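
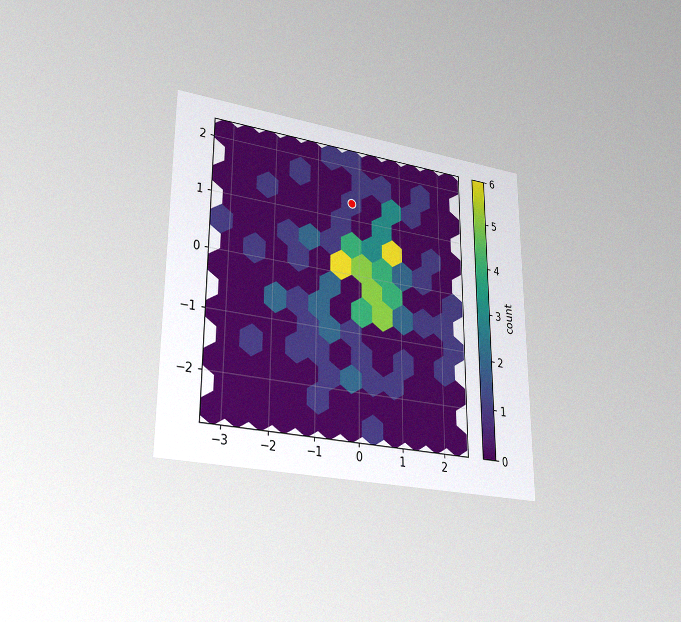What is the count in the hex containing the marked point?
1

The chart is viewed at a slight angle, with some photo noise. The marked hex reads 1 on the colorbar.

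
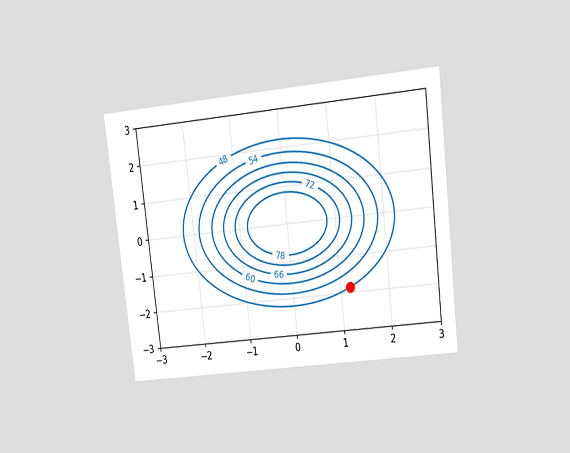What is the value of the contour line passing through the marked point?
48

The chart is tilted about 7° counter-clockwise and viewed at a slight angle. The marked point sits on the contour labelled 48.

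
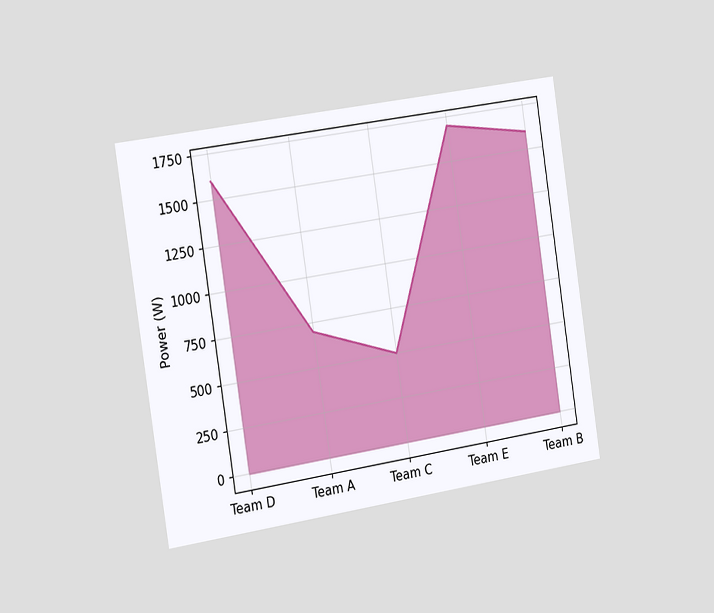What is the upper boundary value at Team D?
The chart is tilted about 9° counter-clockwise and viewed slightly from the left. At Team D the upper boundary is at 1600W.

1600W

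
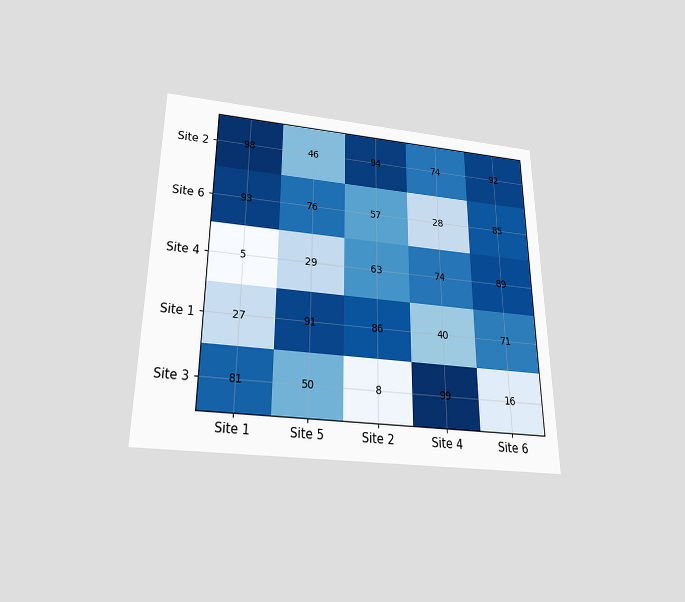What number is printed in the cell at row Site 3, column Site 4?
99

The chart is viewed slightly from below. The (Site 3, Site 4) cell reads 99.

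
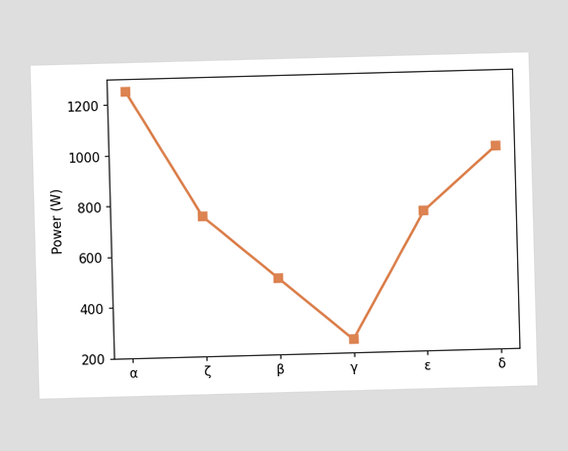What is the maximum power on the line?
1250W

The highest point is at α, and reading across to the y-axis gives 1250W.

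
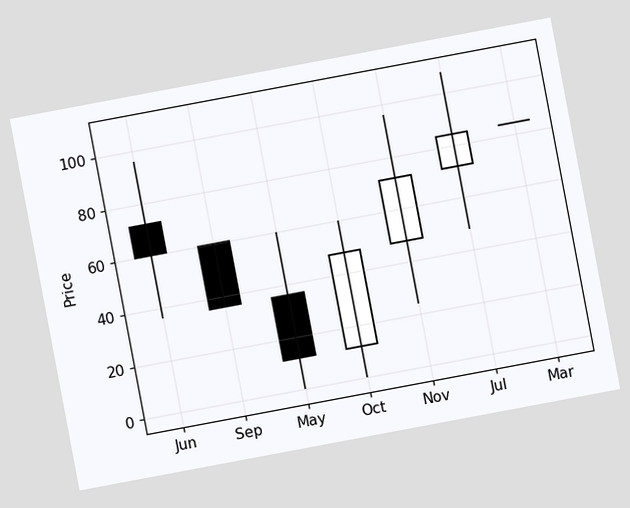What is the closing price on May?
12

The chart is tilted about 11° counter-clockwise. The May candle closes at 12.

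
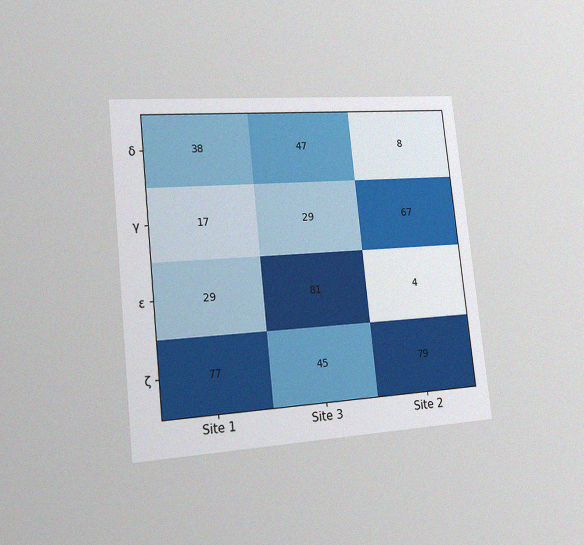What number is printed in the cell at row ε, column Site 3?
The chart is tilted about 6° counter-clockwise and viewed slightly from the left, with some photo noise. The (ε, Site 3) cell reads 81.

81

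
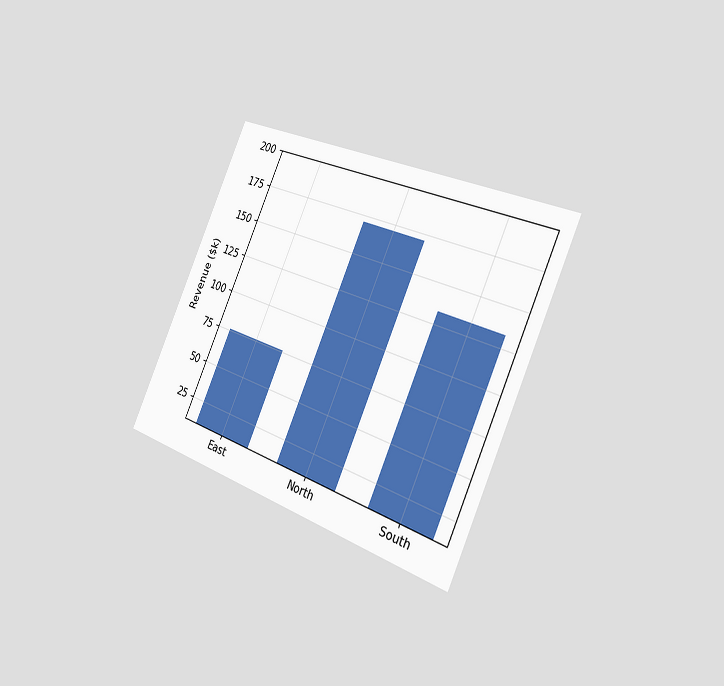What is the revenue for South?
The chart is tilted about 24° clockwise and viewed slightly from the right. Reading along the chart's y-axis, the South bar reaches $133k.

$133k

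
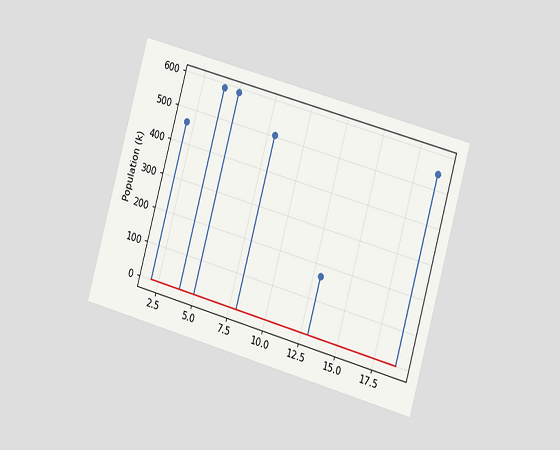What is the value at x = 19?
The chart is tilted about 16° clockwise and viewed slightly from the right. The stem at x=19 reaches 546k.

546k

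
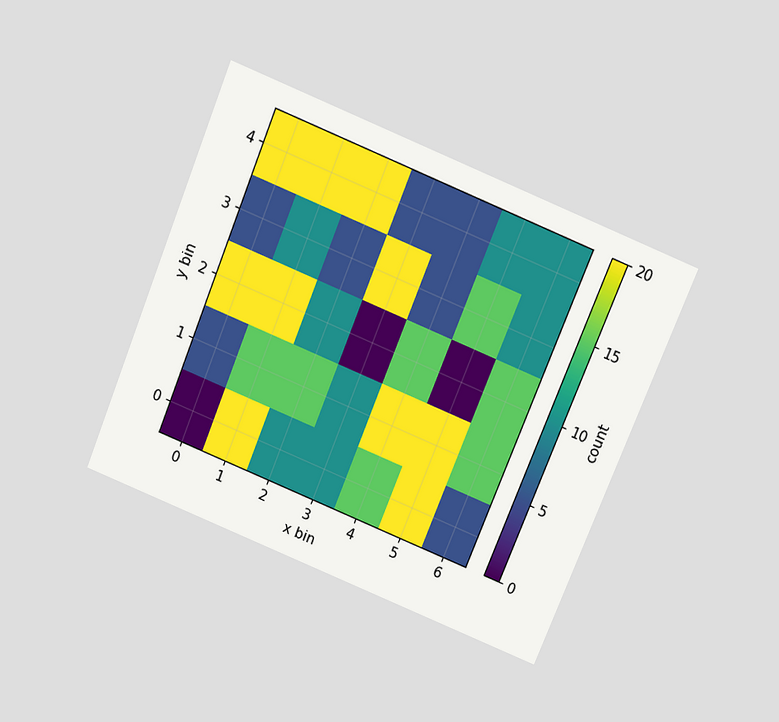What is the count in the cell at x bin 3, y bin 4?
The chart is tilted about 22° clockwise and viewed slightly from above. Matching the cell (3, 4) against the colorbar gives 5.

5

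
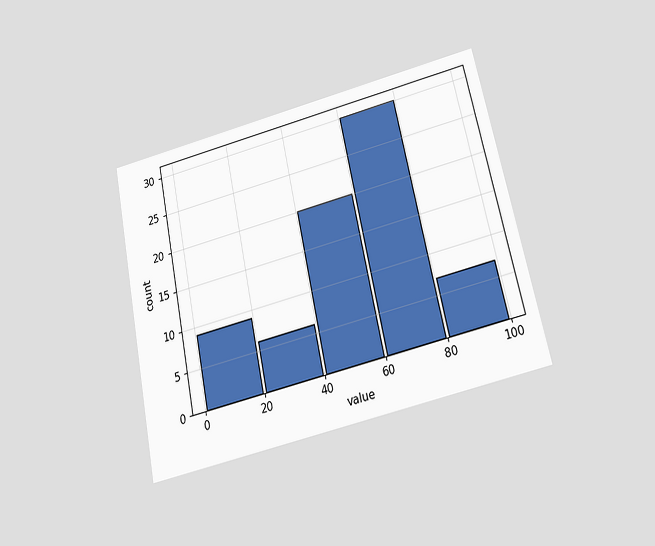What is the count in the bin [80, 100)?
7

The chart is tilted about 12° counter-clockwise and viewed slightly from below. The [80, 100) bin has height 7.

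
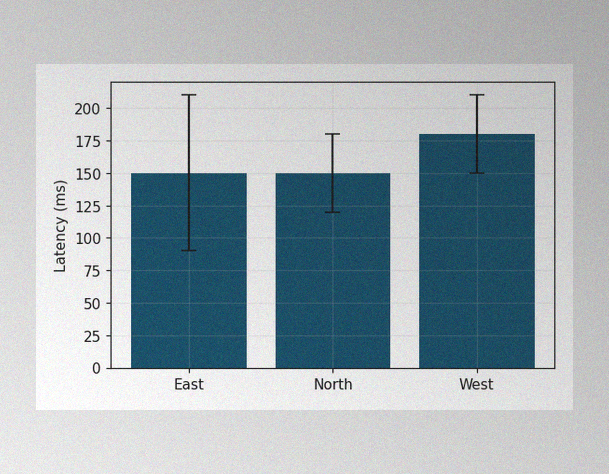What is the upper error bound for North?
180ms

The image has some photo noise and uneven lighting. The North bar's upper whisker reaches 180ms.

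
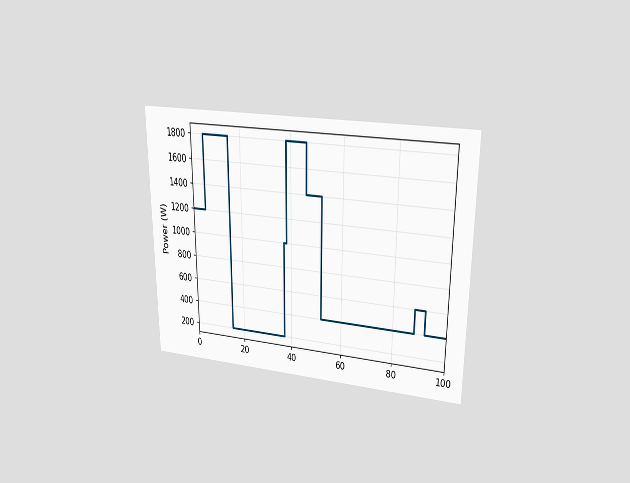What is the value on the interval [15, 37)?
The chart is viewed at a slight angle. On [15, 37) the step sits at 200W.

200W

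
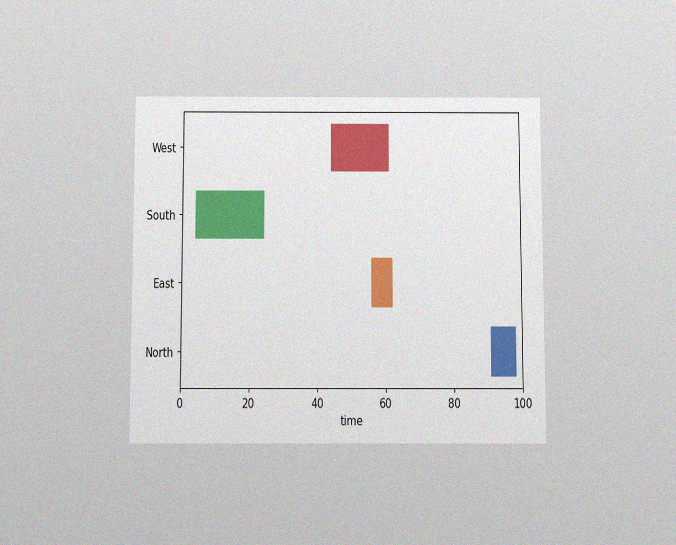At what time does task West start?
44

The chart is viewed slightly from below, with some photo noise. The West bar begins at t=44.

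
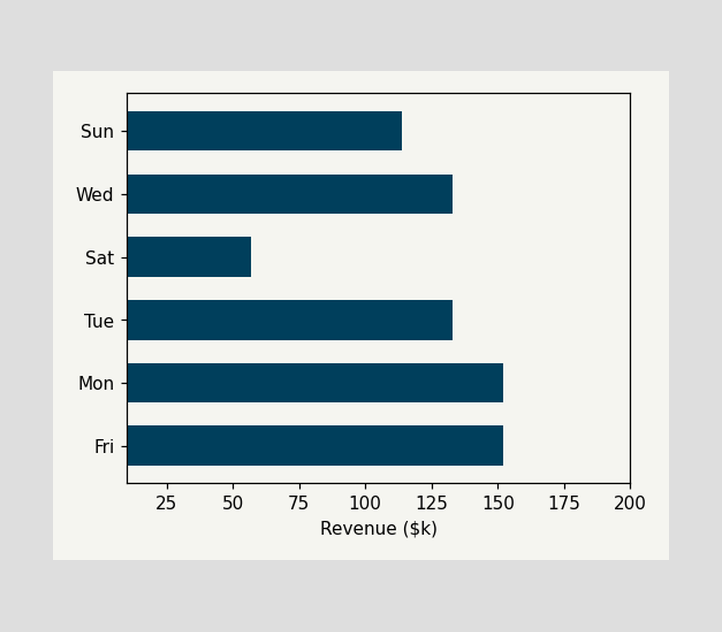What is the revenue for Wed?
Reading along the chart's x-axis, the Wed bar reaches $133k.

$133k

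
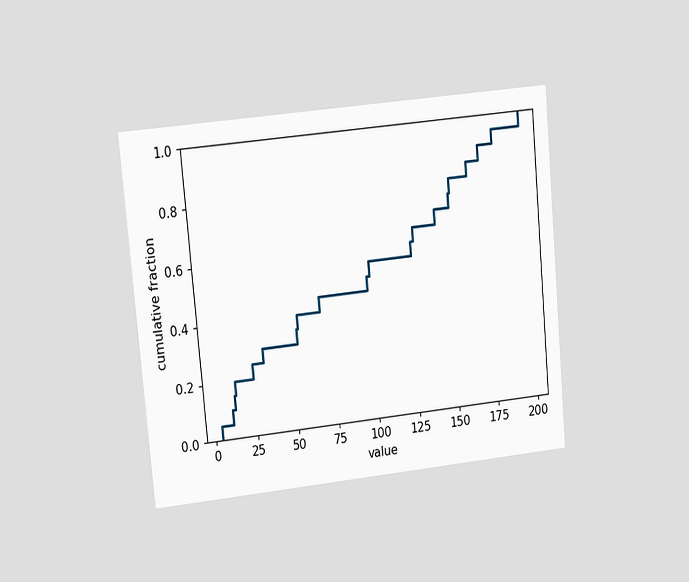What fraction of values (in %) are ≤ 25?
25%

The chart is tilted about 5° counter-clockwise and viewed at a slight angle. At x=25 the ECDF step is at 25%.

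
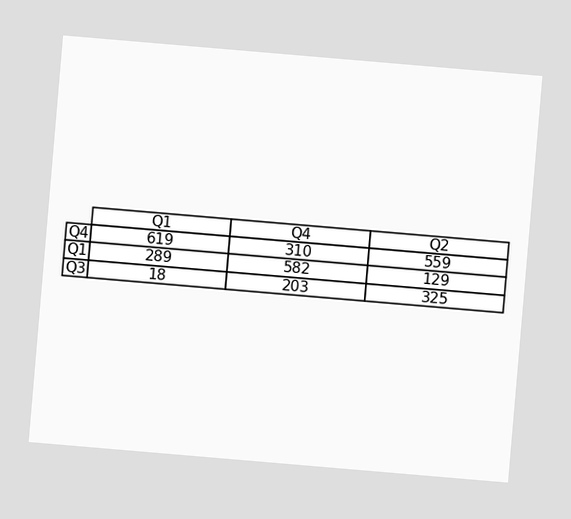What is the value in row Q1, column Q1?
The chart is tilted about 5° clockwise. The (Q1, Q1) cell reads 289.

289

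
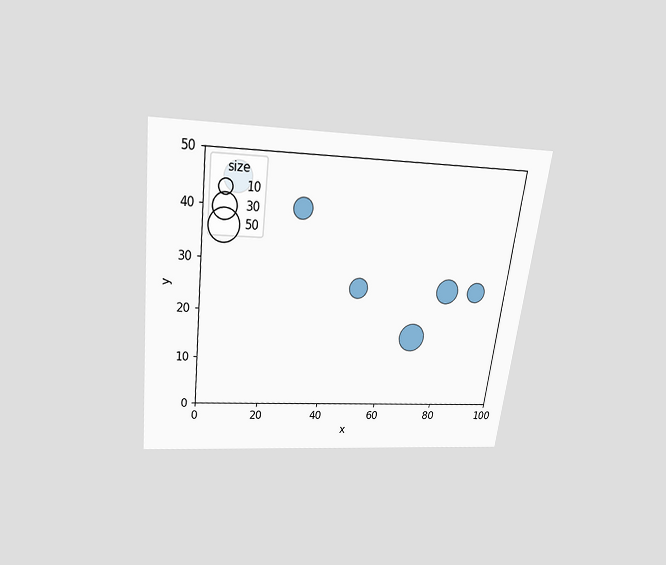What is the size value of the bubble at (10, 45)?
The chart is tilted about 7° clockwise and viewed slightly from above. Matching the bubble at (10, 45) against the size legend gives 40.

40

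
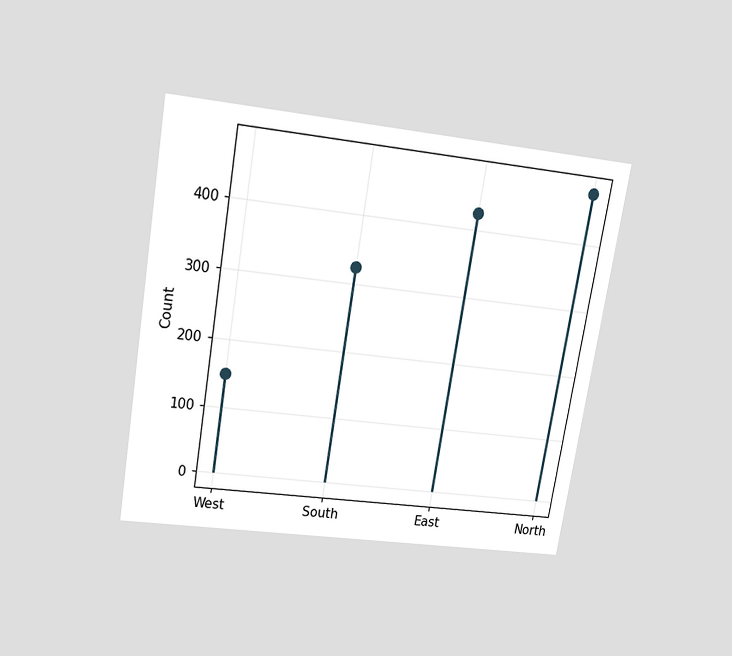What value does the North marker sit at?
475

The chart is tilted about 9° clockwise and viewed slightly from above. The North marker sits at 475.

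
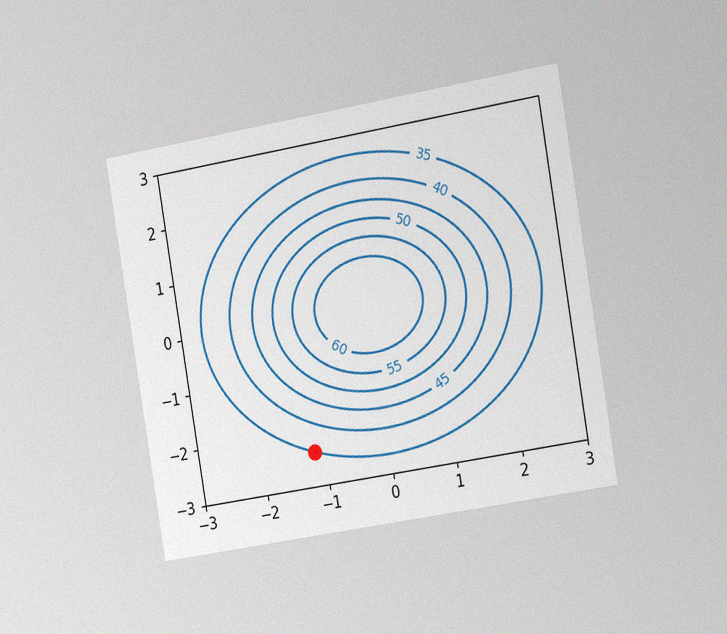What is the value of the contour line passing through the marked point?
35

The chart is tilted about 10° counter-clockwise and viewed slightly from the right, with some photo noise. The marked point sits on the contour labelled 35.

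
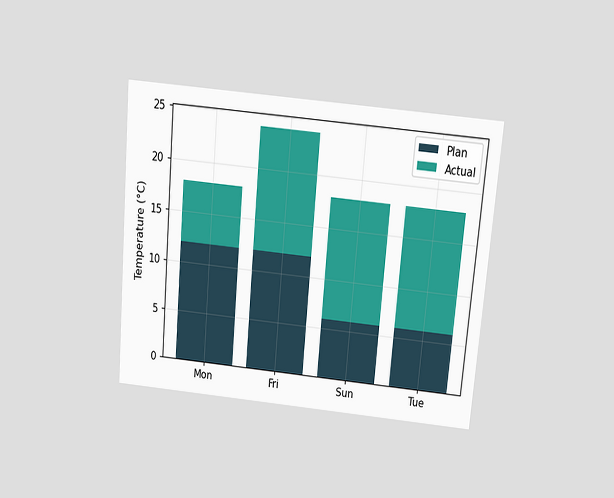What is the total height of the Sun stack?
18°C

The chart is tilted about 5° clockwise and viewed slightly from above. The Sun stack's top reaches 18°C on the y-axis.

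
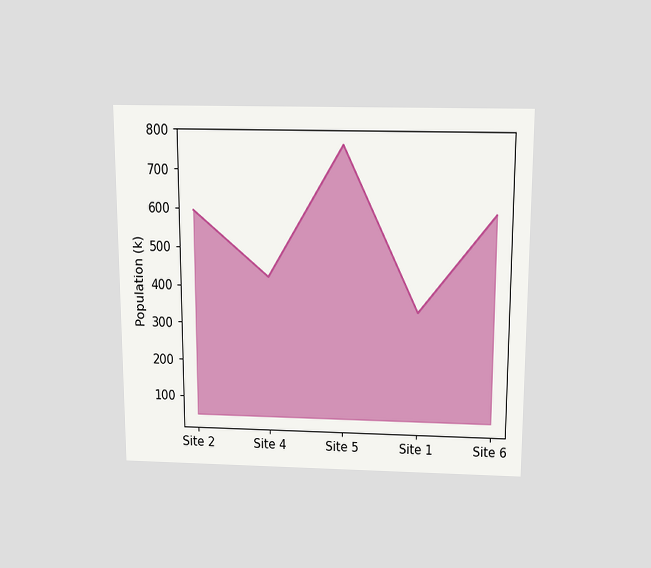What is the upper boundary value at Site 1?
340k

The chart is viewed slightly from above. At Site 1 the upper boundary is at 340k.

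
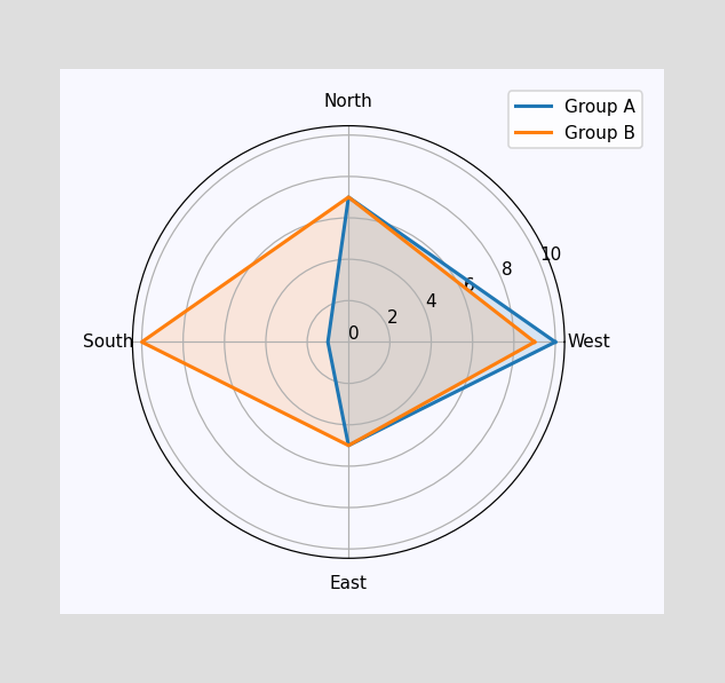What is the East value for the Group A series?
5

On the East axis, Group A reaches 5.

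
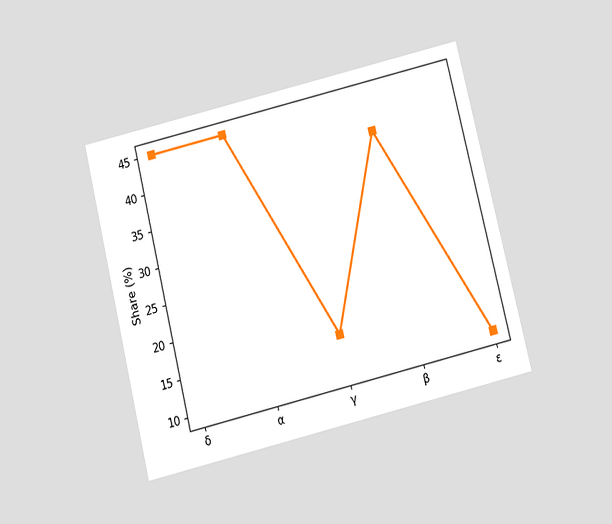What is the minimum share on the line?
10%

The chart is tilted about 14° counter-clockwise and viewed slightly from below. The lowest point is at ε, and reading across to the y-axis gives 10%.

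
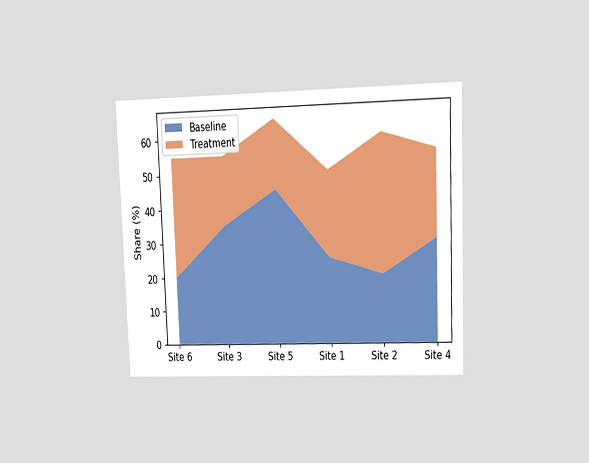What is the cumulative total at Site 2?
The chart is tilted about 2° counter-clockwise and viewed at a slight angle. The stacked total at Site 2 reaches 60%.

60%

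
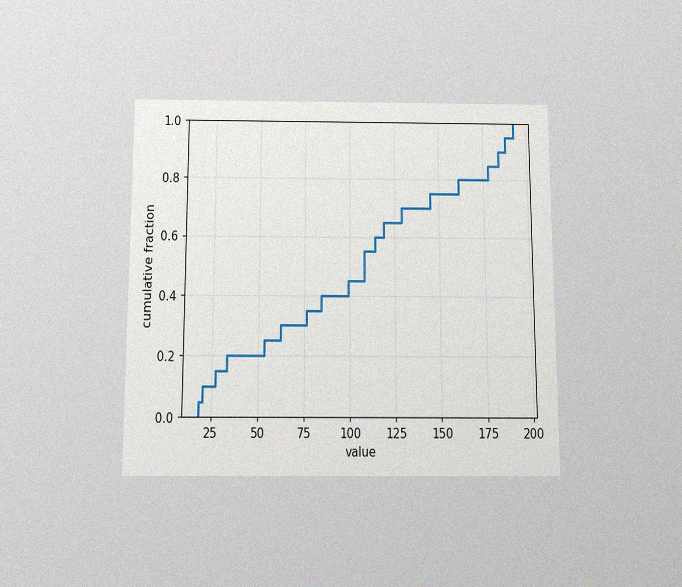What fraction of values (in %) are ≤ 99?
The chart is viewed slightly from below, with some photo noise. At x=99 the ECDF step is at 45%.

45%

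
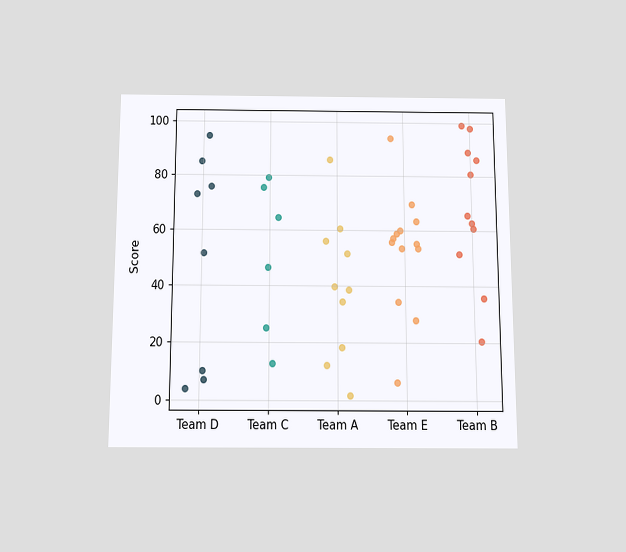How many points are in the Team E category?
13

The chart is viewed slightly from below. Counting the markers in the Team E column gives 13.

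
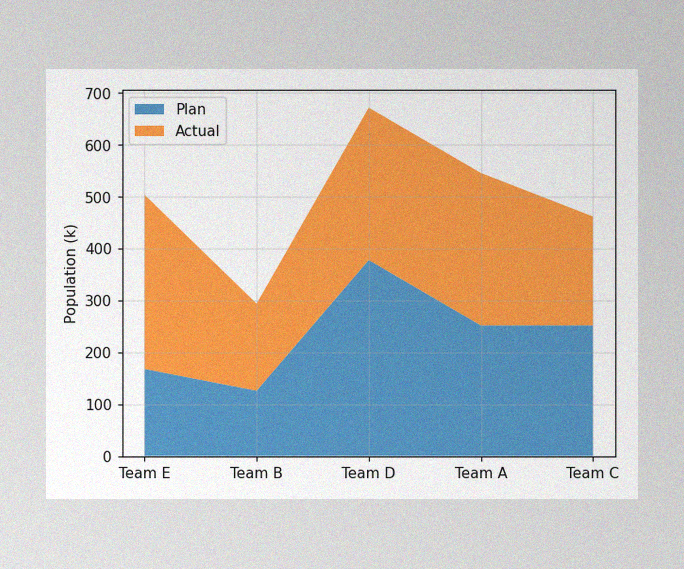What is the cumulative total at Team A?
546k

The image has some photo noise and uneven lighting. The stacked total at Team A reaches 546k.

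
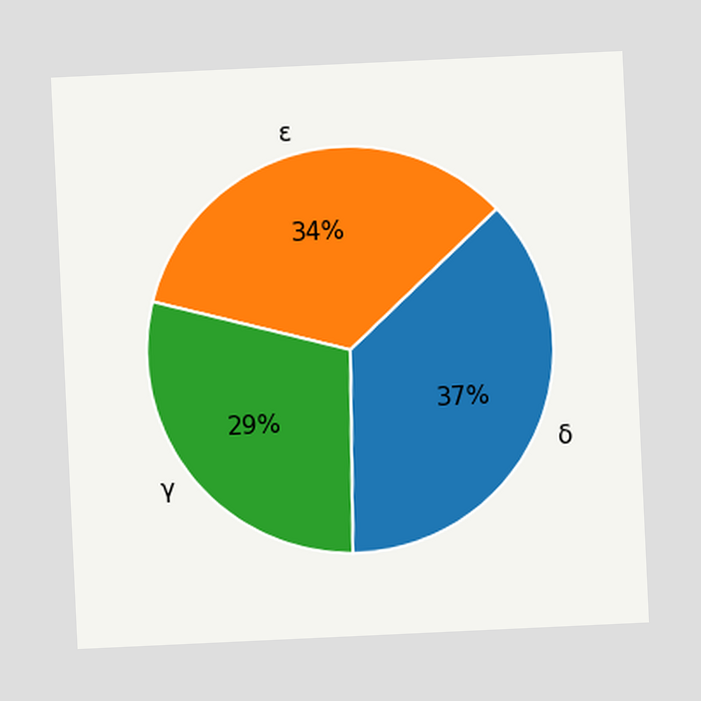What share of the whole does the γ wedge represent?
The chart is tilted about 3° counter-clockwise. The γ slice takes up 29% of the pie.

29%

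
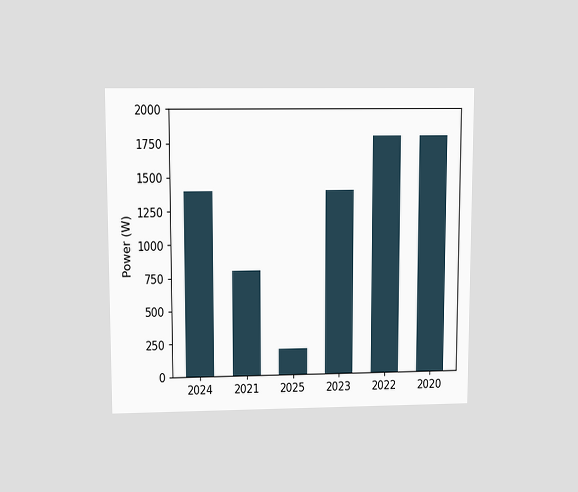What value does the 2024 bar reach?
The chart is viewed slightly from above. Reading along the chart's y-axis, the 2024 bar reaches 1400W.

1400W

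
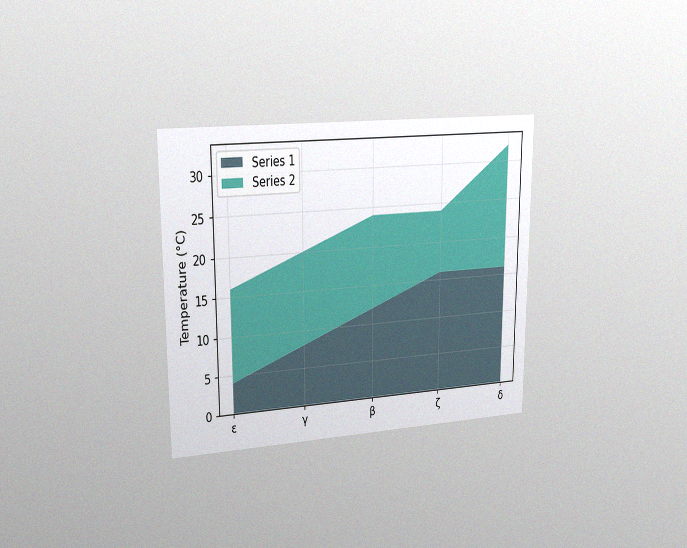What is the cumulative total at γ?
The chart is viewed slightly from the left, with some photo noise. The stacked total at γ reaches 20°C.

20°C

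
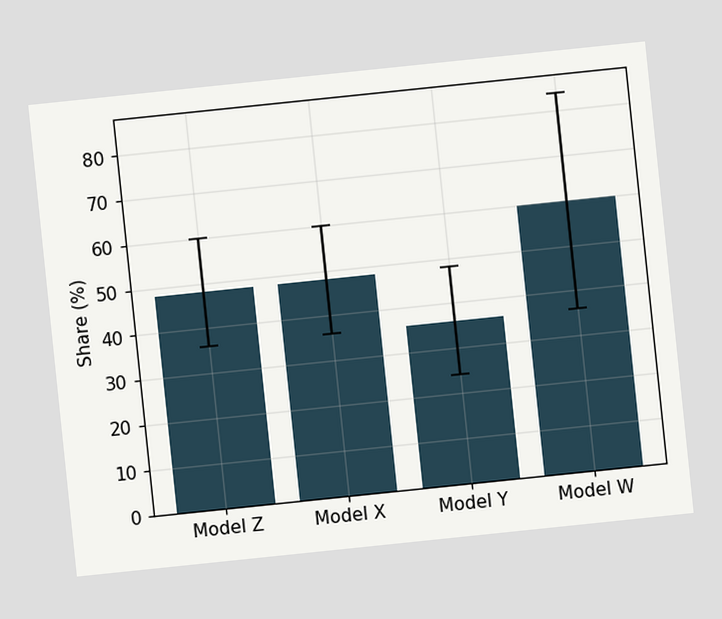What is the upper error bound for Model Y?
48%

The chart is tilted about 6° counter-clockwise. The Model Y bar's upper whisker reaches 48%.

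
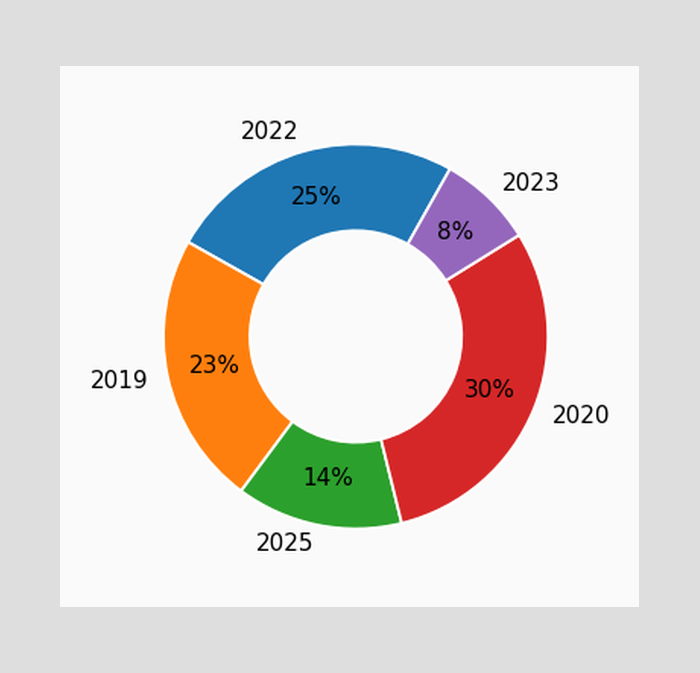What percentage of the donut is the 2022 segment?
25%

The 2022 segment takes up 25% of the ring.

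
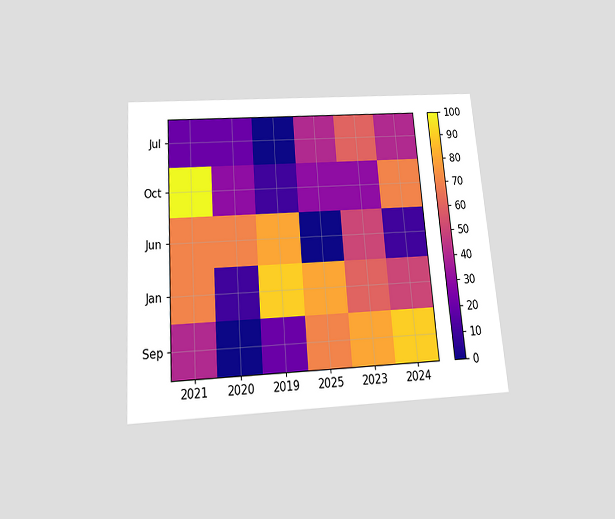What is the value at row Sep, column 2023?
80

The chart is tilted about 4° counter-clockwise and viewed slightly from below. Matching cell (Sep, 2023) against the colorbar gives 80.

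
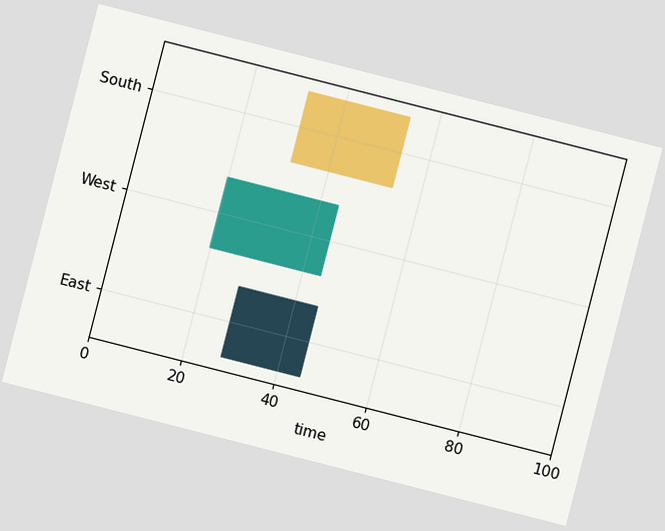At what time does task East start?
28

The chart is tilted about 14° clockwise. The East bar begins at t=28.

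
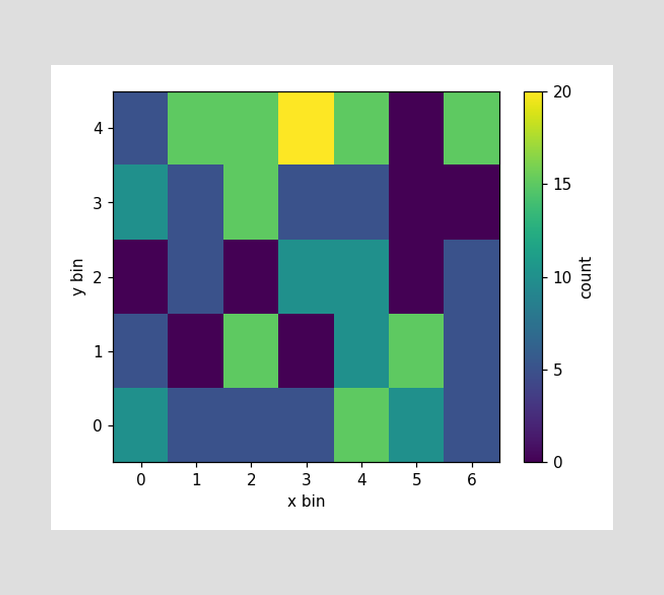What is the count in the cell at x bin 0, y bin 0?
Matching the cell (0, 0) against the colorbar gives 10.

10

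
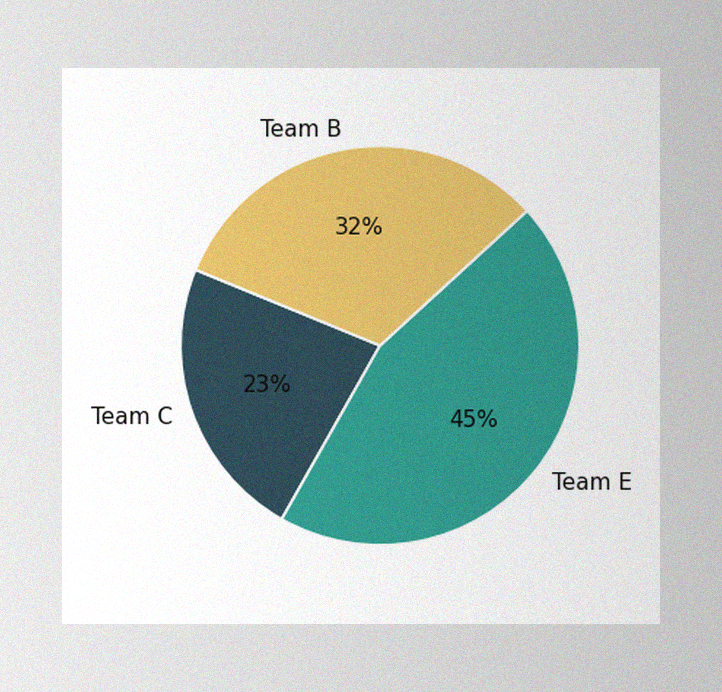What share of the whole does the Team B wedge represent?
32%

The image has some photo noise and uneven lighting. The Team B slice takes up 32% of the pie.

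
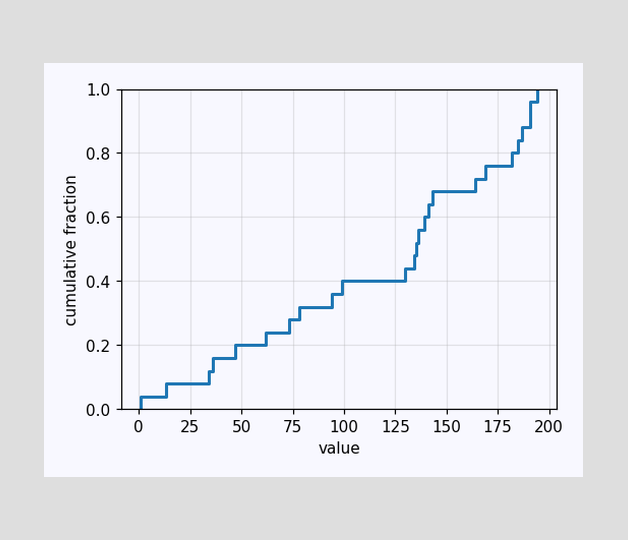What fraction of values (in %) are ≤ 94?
36%

At x=94 the ECDF step is at 36%.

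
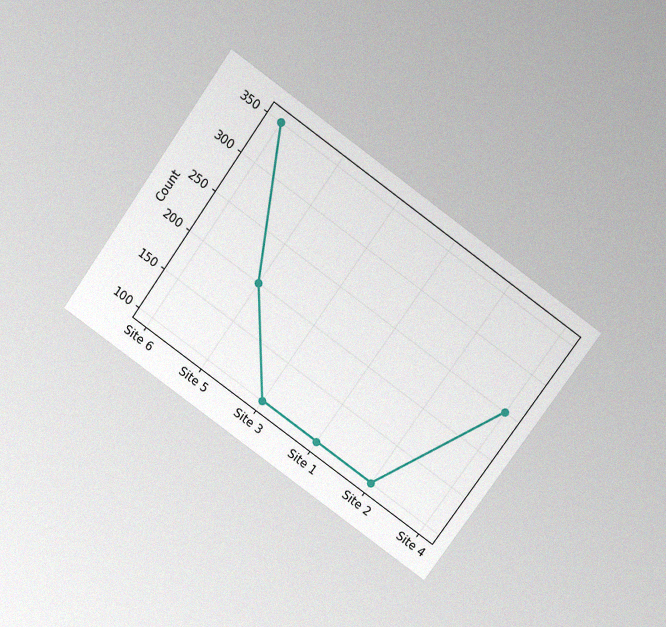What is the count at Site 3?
100

The chart is tilted about 36° clockwise and viewed slightly from above, with some photo noise. At Site 3, the line is at 100.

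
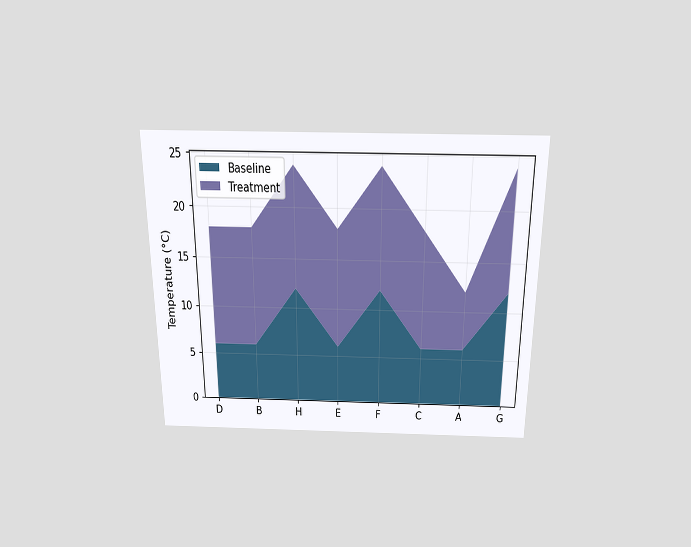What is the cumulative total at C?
18°C

The chart is viewed slightly from above. The stacked total at C reaches 18°C.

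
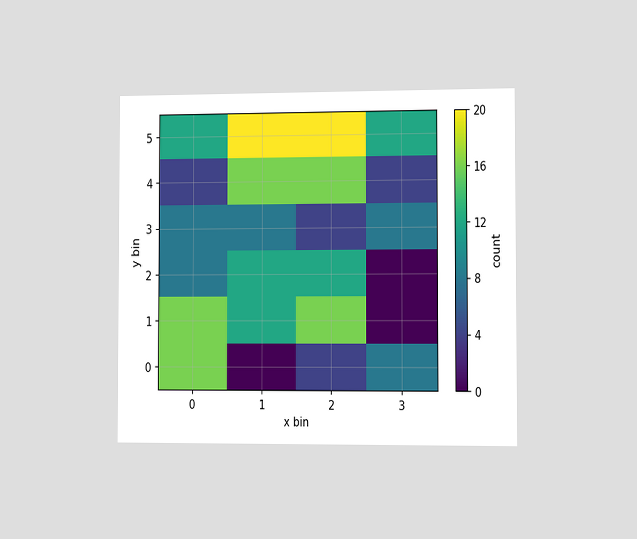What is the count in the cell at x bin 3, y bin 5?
The chart is viewed slightly from the right. Matching the cell (3, 5) against the colorbar gives 12.

12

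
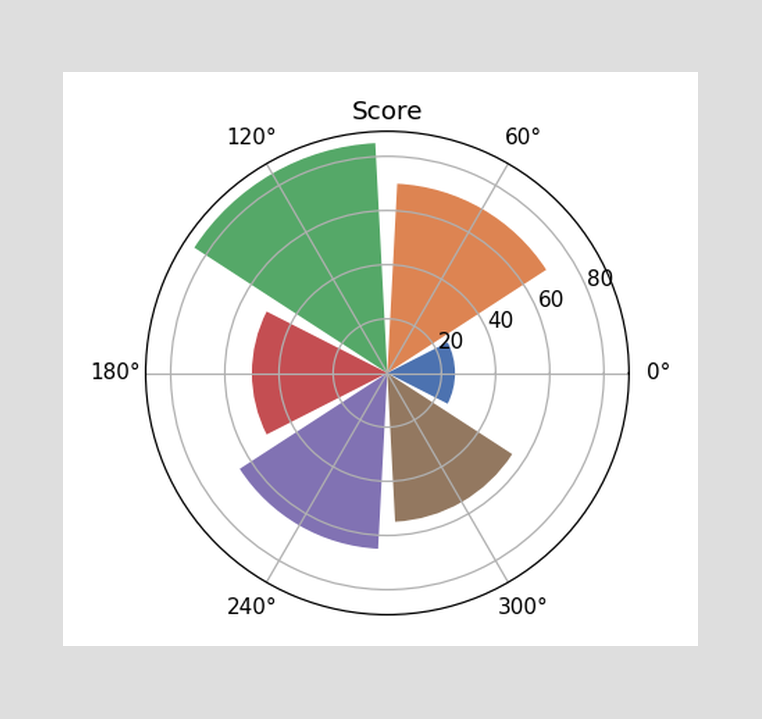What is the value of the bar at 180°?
The bar at 180° reaches 50 on the radial axis.

50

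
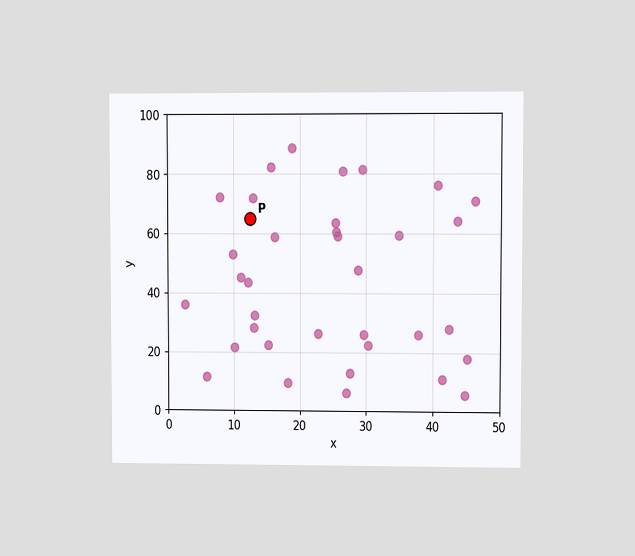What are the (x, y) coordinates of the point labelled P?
The chart is viewed at a slight angle. Following the gridlines from P to each axis, P sits at (12.5, 65).

(12.5, 65)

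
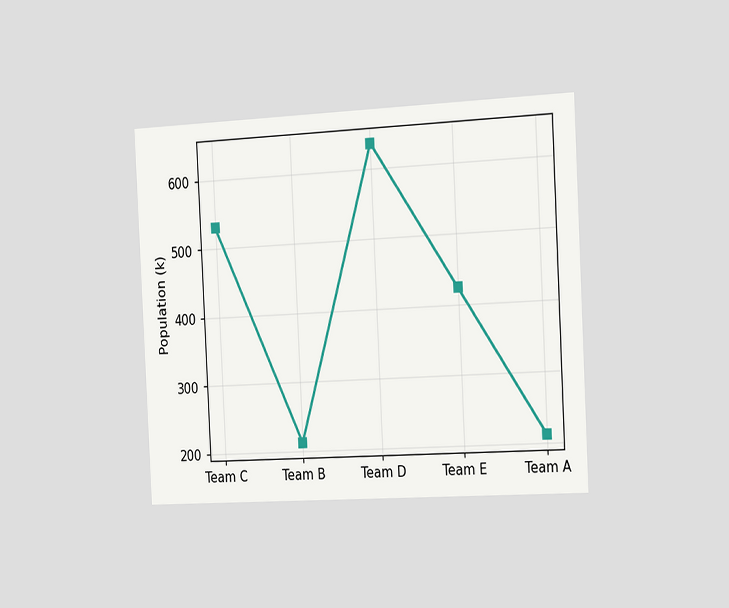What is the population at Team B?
212k

The chart is tilted about 3° counter-clockwise and viewed slightly from the right. At Team B, the line is at 212k.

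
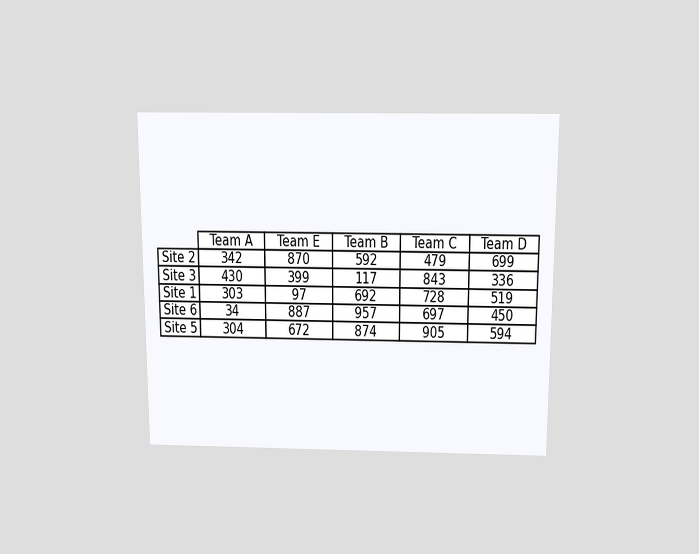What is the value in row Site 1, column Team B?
The chart is viewed slightly from above. The (Site 1, Team B) cell reads 692.

692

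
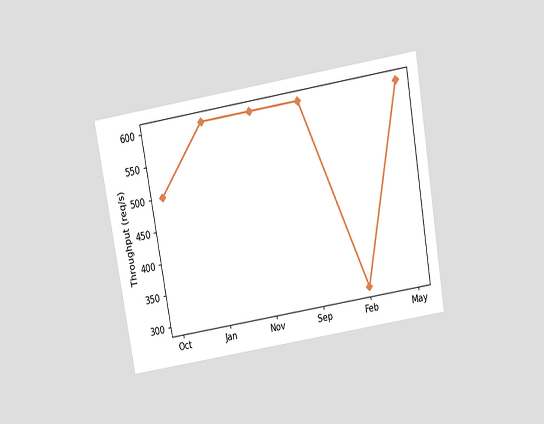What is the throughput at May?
600req/s

The chart is tilted about 10° counter-clockwise and viewed slightly from above. At May, the line is at 600req/s.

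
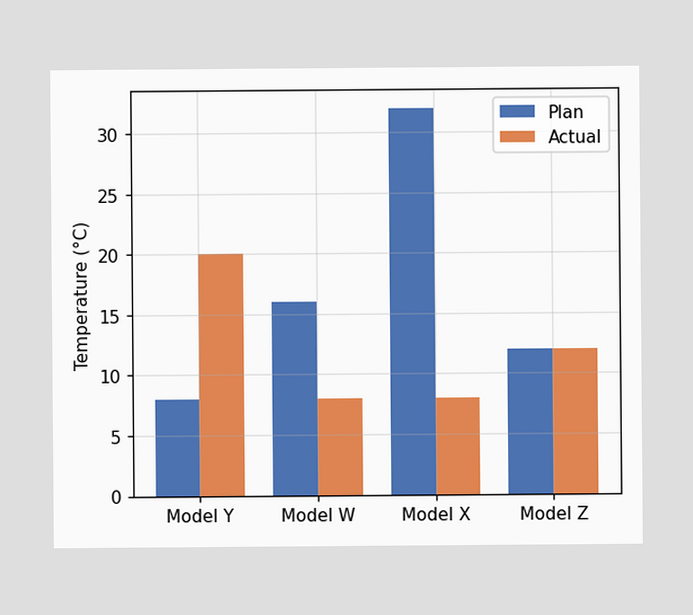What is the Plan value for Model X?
32°C

The Plan bar at Model X reaches 32°C on the y-axis.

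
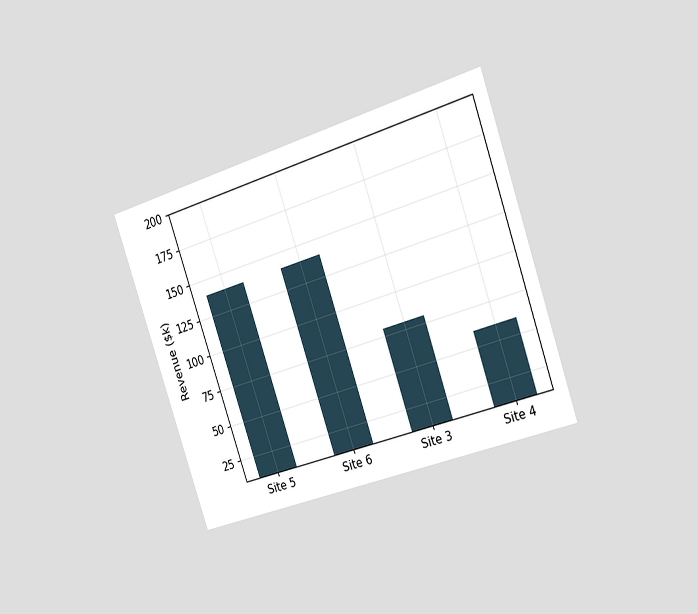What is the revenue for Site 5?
$140k

The chart is tilted about 19° counter-clockwise and viewed slightly from the right. Reading along the chart's y-axis, the Site 5 bar reaches $140k.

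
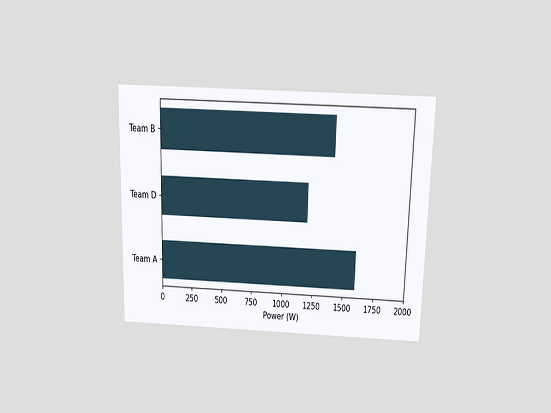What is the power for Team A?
1600W

The chart is viewed slightly from above. Reading along the chart's x-axis, the Team A bar reaches 1600W.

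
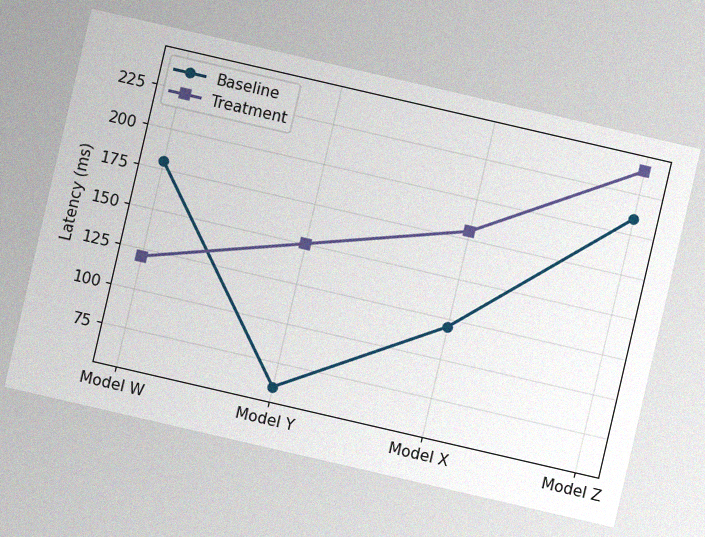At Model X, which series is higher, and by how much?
Treatment, by 60ms

The chart is tilted about 13° clockwise, with some photo noise. At Model X, Treatment sits above the other line by 60ms.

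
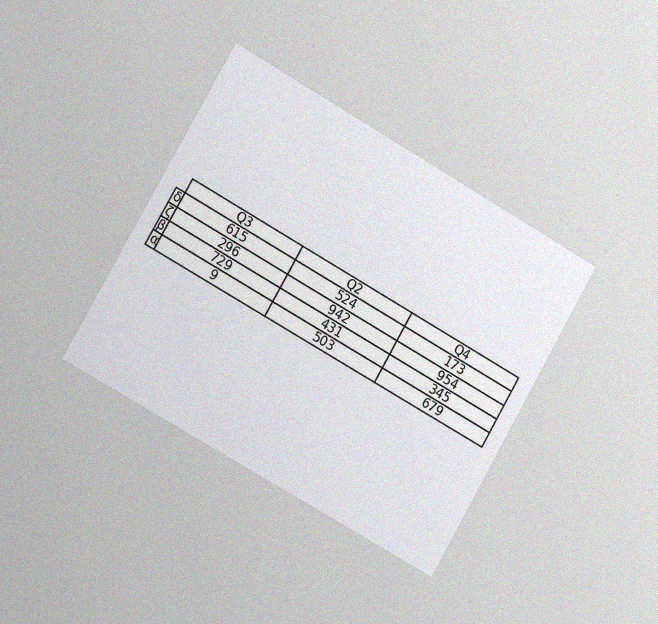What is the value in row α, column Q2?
503

The chart is tilted about 30° clockwise and viewed slightly from the left, with some photo noise. The (α, Q2) cell reads 503.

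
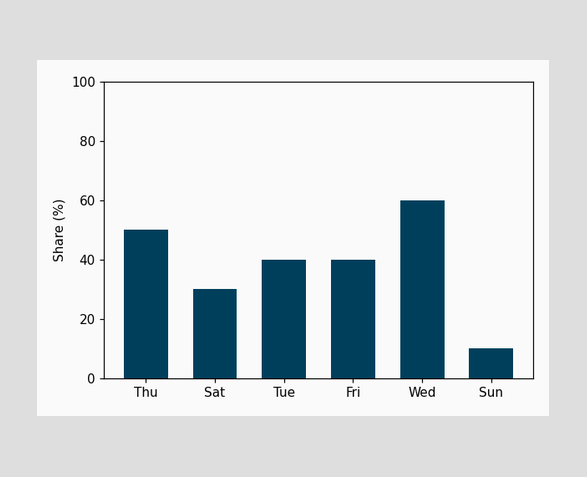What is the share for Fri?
Reading along the chart's y-axis, the Fri bar reaches 40%.

40%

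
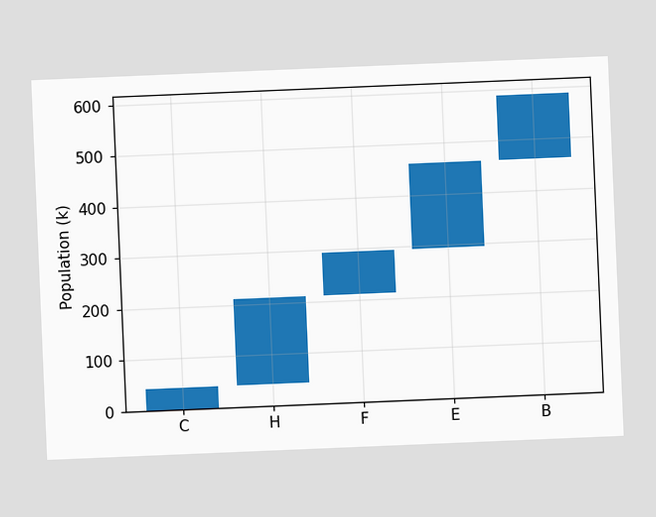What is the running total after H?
The chart is tilted about 2° counter-clockwise. After H the running total reaches 210k.

210k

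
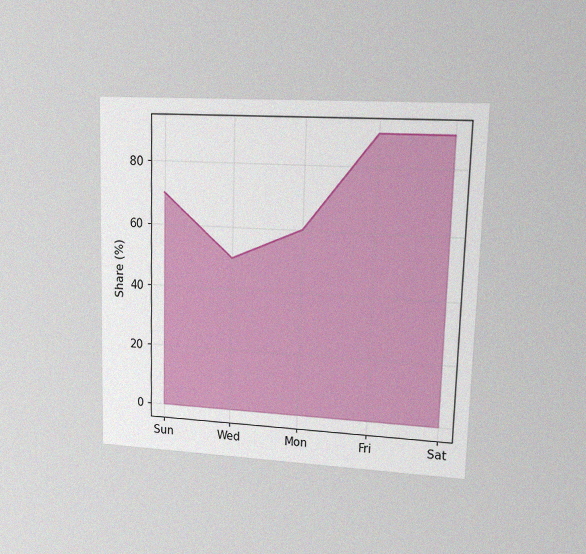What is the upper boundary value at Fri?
90%

The chart is viewed at a slight angle, with some photo noise. At Fri the upper boundary is at 90%.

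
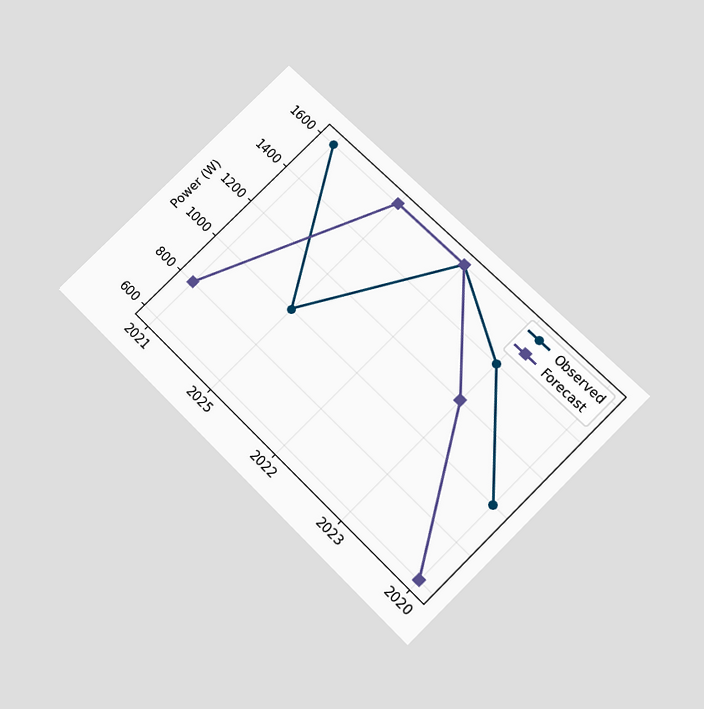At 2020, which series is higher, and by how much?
The chart is tilted about 45° clockwise and viewed slightly from below. At 2020, Observed sits above the other line by 400W.

Observed, by 400W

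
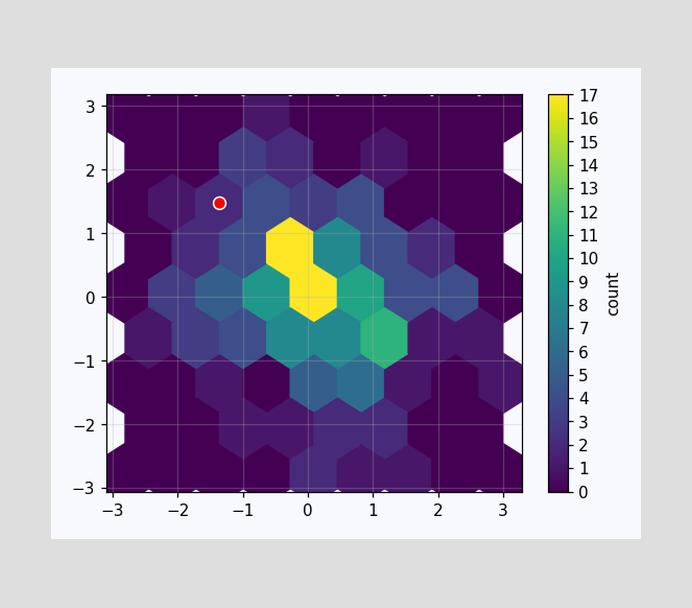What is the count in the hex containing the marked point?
The marked hex reads 2 on the colorbar.

2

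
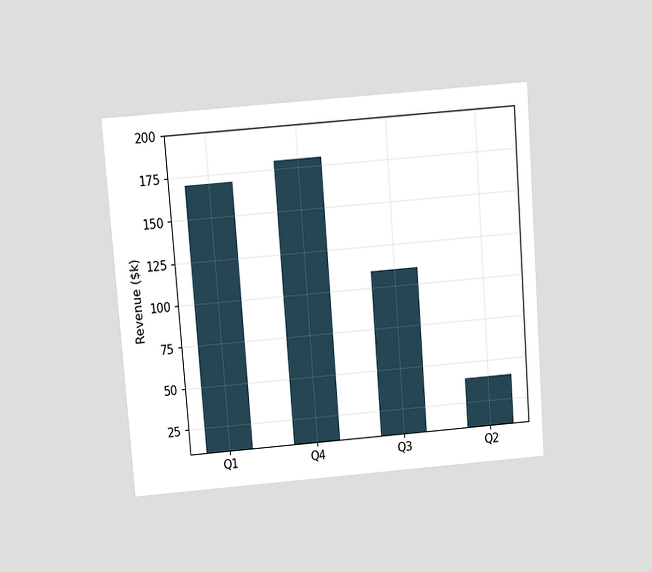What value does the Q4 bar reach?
The chart is tilted about 4° counter-clockwise and viewed slightly from above. Reading along the chart's y-axis, the Q4 bar reaches $180k.

$180k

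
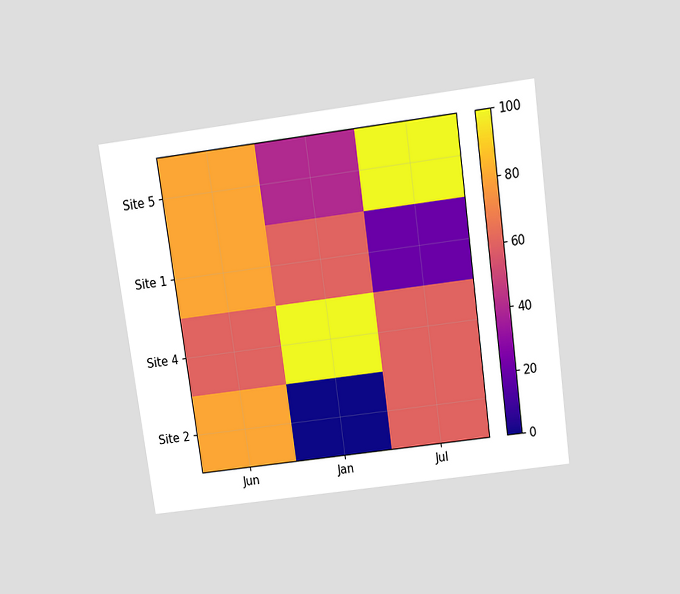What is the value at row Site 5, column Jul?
The chart is tilted about 8° counter-clockwise and viewed slightly from above. Matching cell (Site 5, Jul) against the colorbar gives 100.

100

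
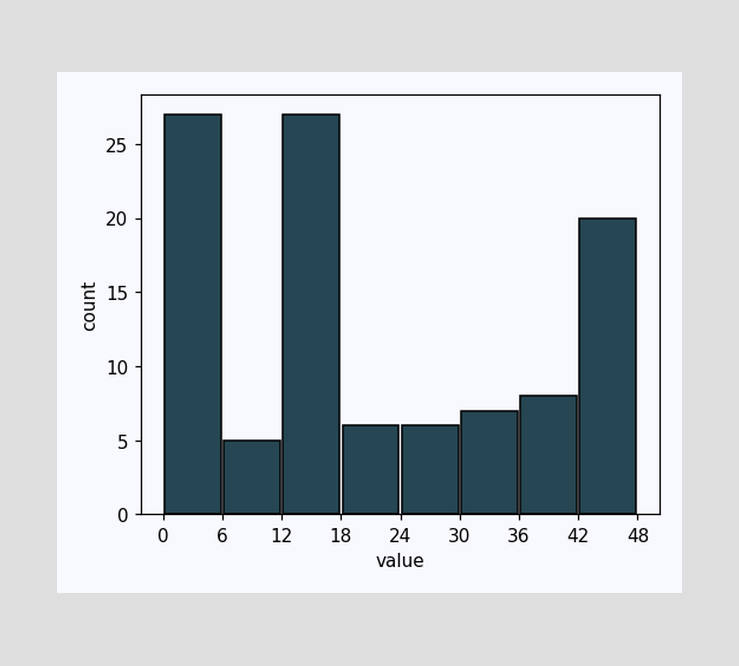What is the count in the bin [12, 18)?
27

The [12, 18) bin has height 27.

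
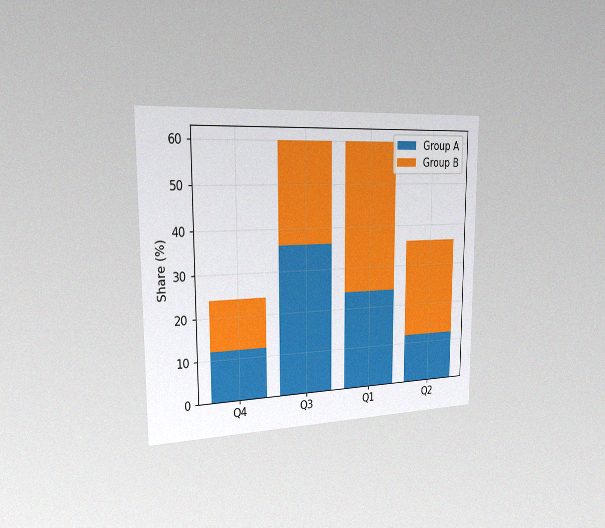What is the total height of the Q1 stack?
60%

The chart is viewed slightly from the left, with some photo noise. The Q1 stack's top reaches 60% on the y-axis.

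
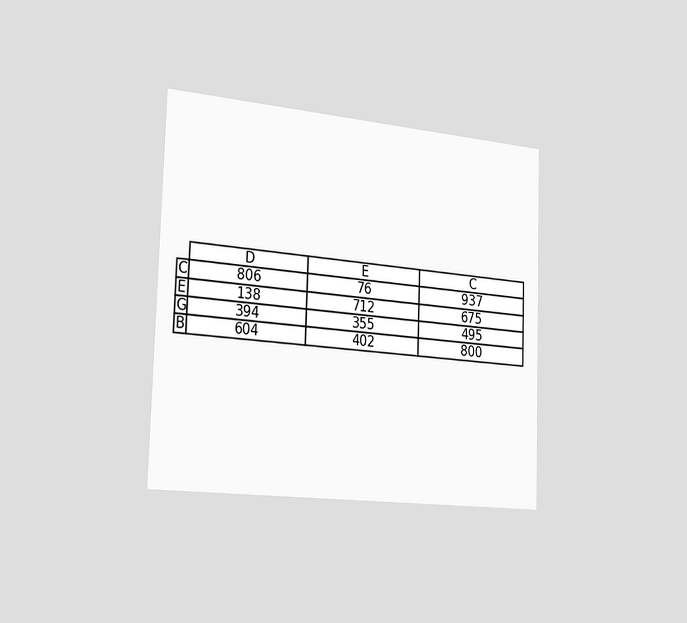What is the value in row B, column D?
The chart is viewed slightly from the left. The (B, D) cell reads 604.

604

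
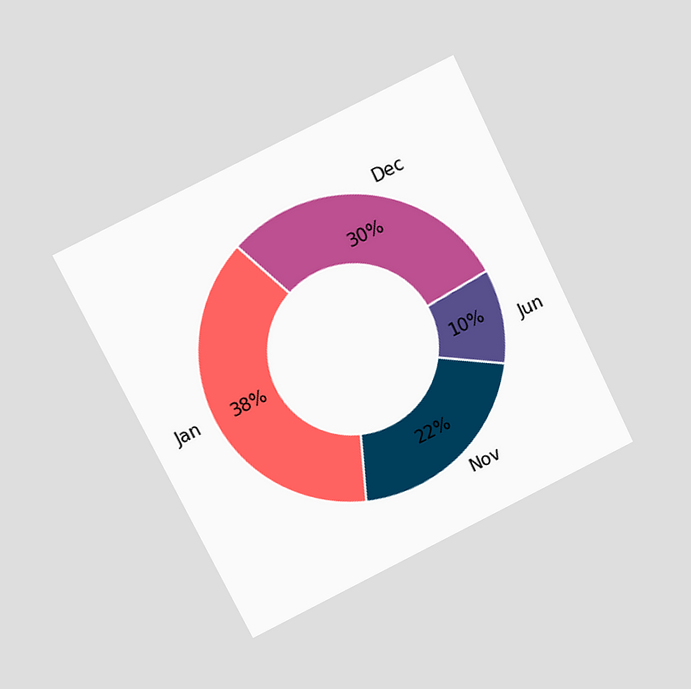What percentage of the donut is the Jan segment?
38%

The chart is tilted about 26° counter-clockwise and viewed at a slight angle. The Jan segment takes up 38% of the ring.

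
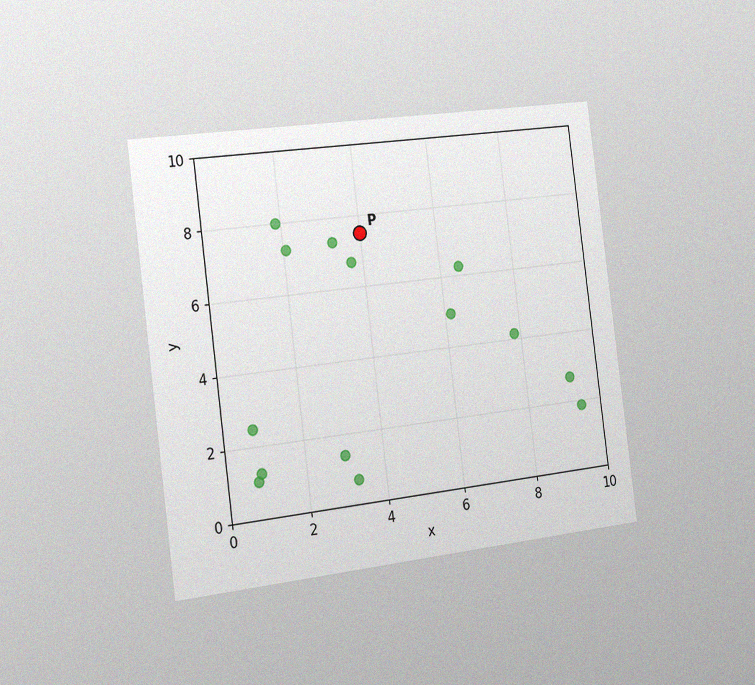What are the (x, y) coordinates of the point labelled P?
(4, 7.5)

The chart is tilted about 7° counter-clockwise and viewed slightly from the left, with some photo noise. Following the gridlines from P to each axis, P sits at (4, 7.5).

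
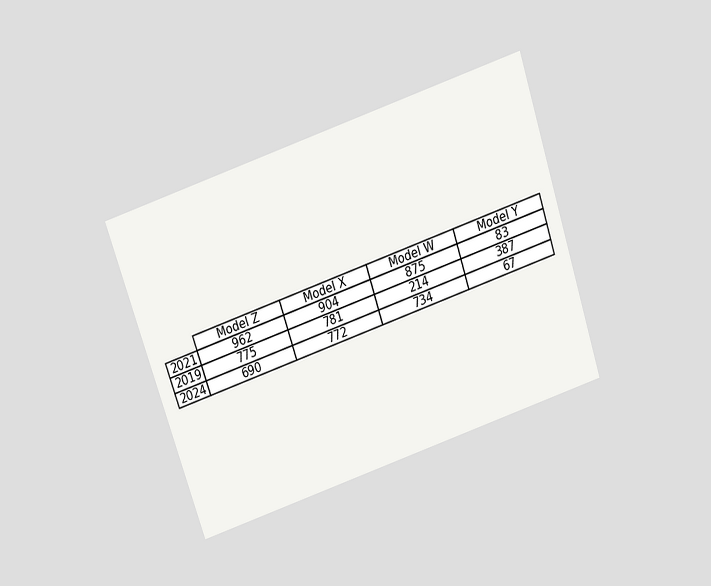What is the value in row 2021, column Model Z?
The chart is tilted about 19° counter-clockwise and viewed slightly from above. The (2021, Model Z) cell reads 962.

962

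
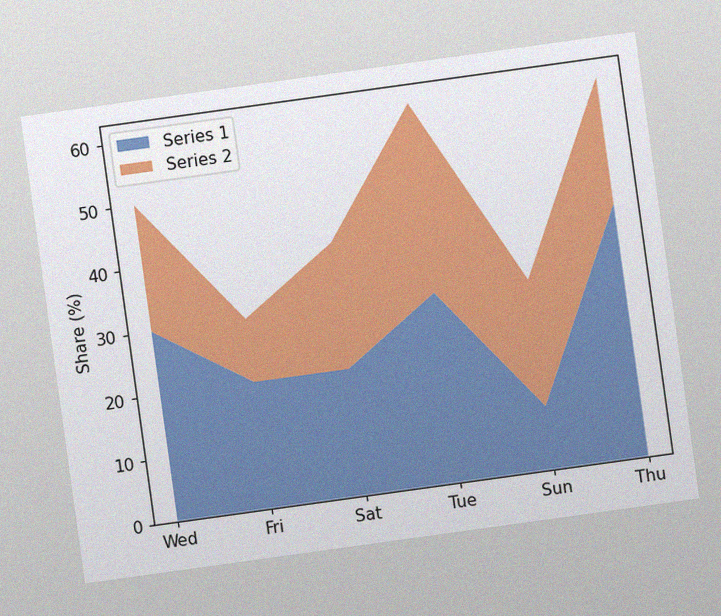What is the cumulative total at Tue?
60%

The chart is tilted about 8° counter-clockwise, with some photo noise. The stacked total at Tue reaches 60%.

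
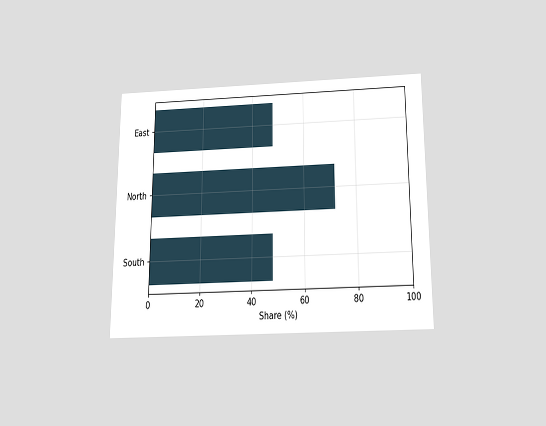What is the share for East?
48%

The chart is viewed slightly from below. Reading along the chart's x-axis, the East bar reaches 48%.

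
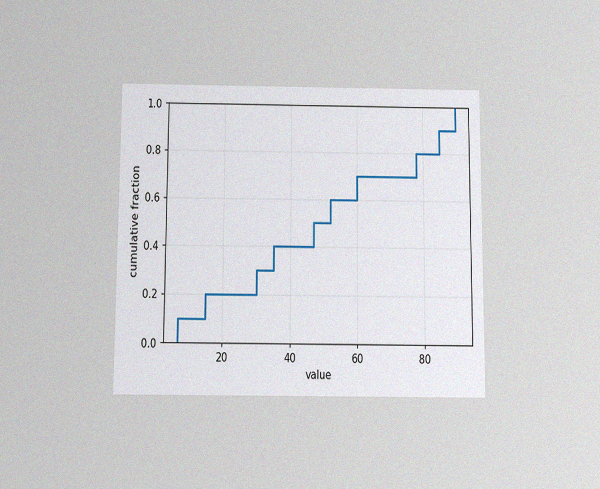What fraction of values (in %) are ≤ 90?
The chart is viewed slightly from below, with some photo noise. At x=90 the ECDF step is at 100%.

100%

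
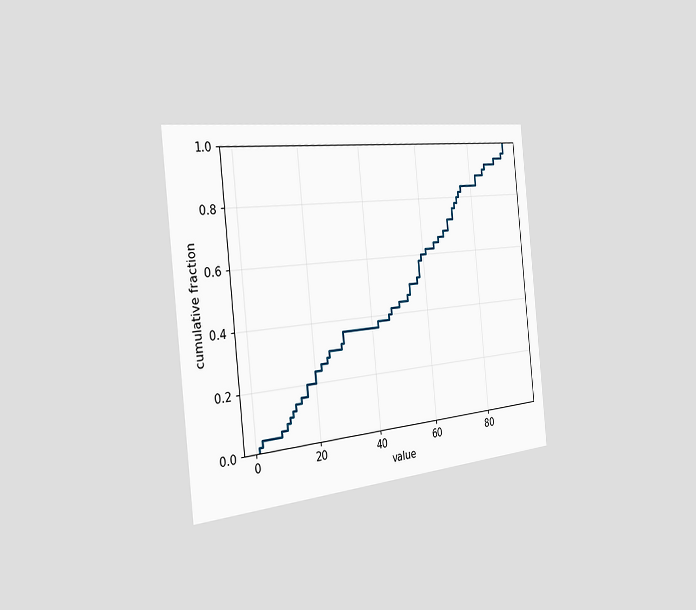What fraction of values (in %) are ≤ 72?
76%

The chart is tilted about 6° counter-clockwise and viewed slightly from the left. At x=72 the ECDF step is at 76%.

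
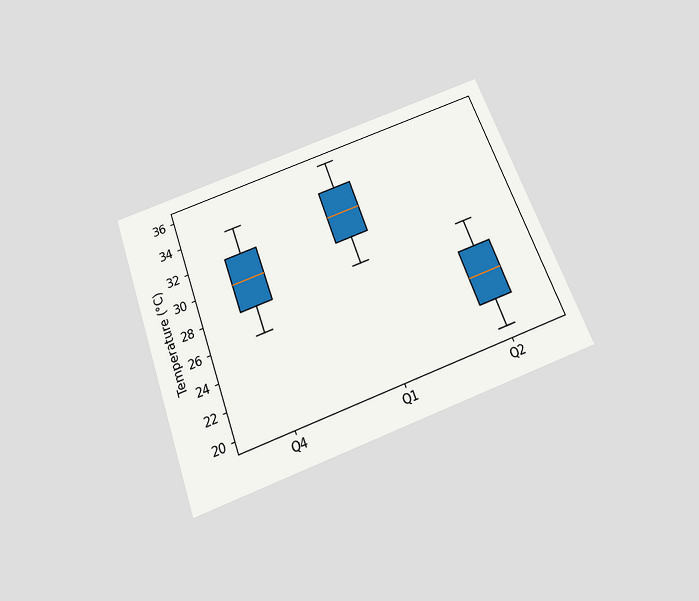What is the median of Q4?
The chart is tilted about 20° counter-clockwise and viewed slightly from below. The median line in the Q4 box sits at 30°C.

30°C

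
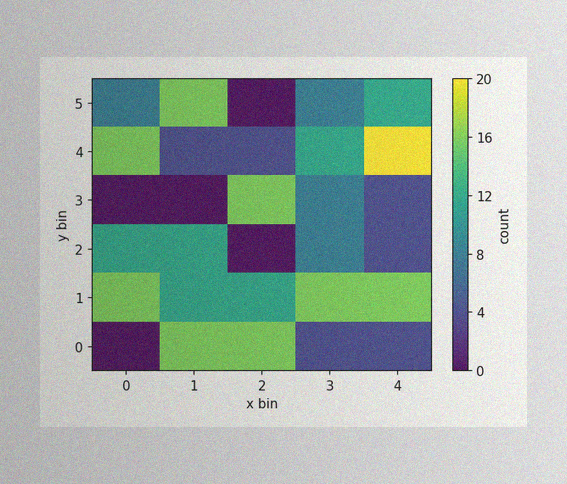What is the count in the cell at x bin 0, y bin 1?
16

The image has some photo noise and uneven lighting. Matching the cell (0, 1) against the colorbar gives 16.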